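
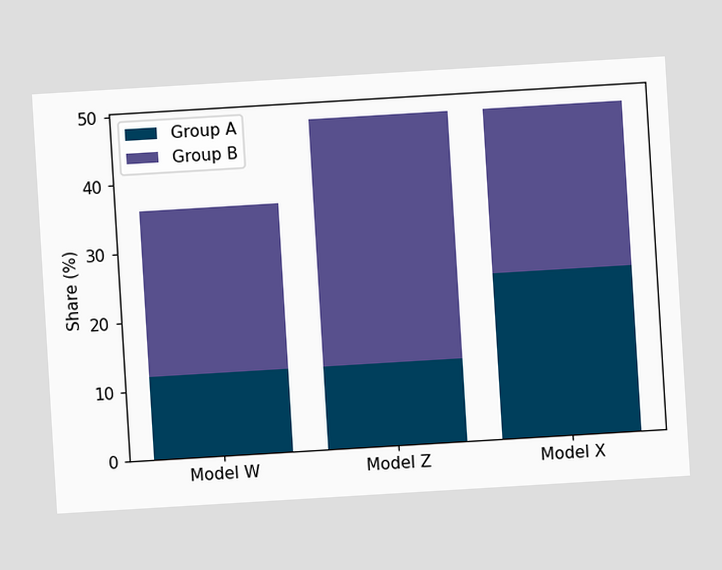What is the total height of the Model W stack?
The chart is tilted about 3° counter-clockwise. The Model W stack's top reaches 36% on the y-axis.

36%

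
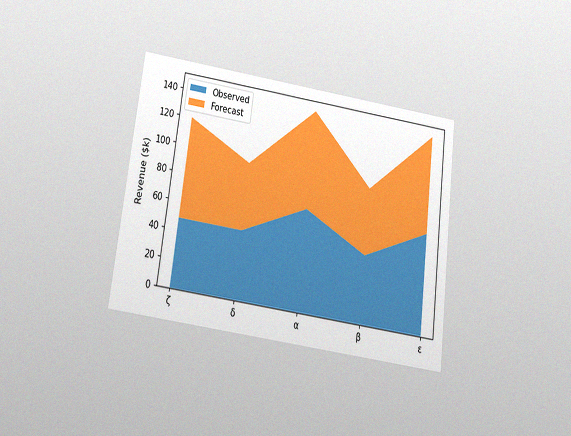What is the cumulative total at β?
The chart is tilted about 7° clockwise and viewed slightly from below, with some photo noise. The stacked total at β reaches $96k.

$96k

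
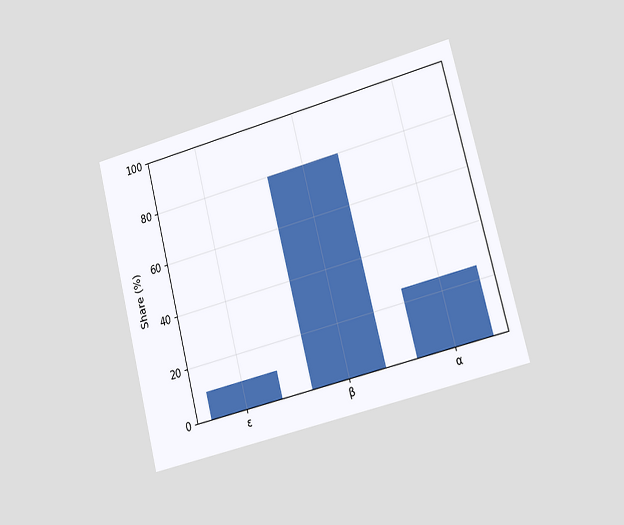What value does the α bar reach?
The chart is tilted about 14° counter-clockwise and viewed at a slight angle. Reading along the chart's y-axis, the α bar reaches 25%.

25%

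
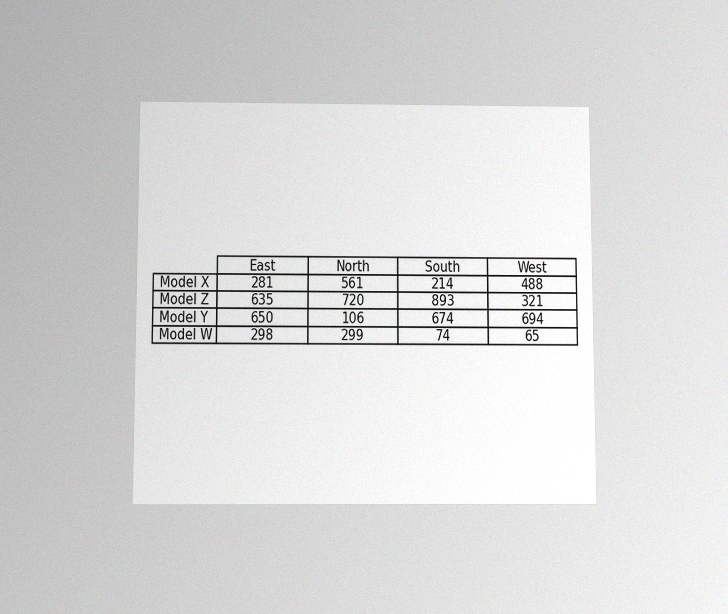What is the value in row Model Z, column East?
The chart is viewed slightly from below, with some photo noise. The (Model Z, East) cell reads 635.

635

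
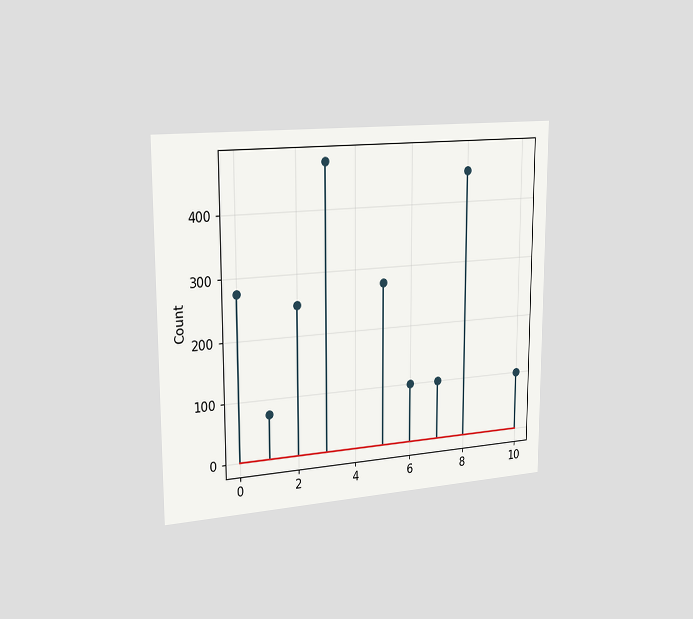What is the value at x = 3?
475

The chart is viewed slightly from the left. The stem at x=3 reaches 475.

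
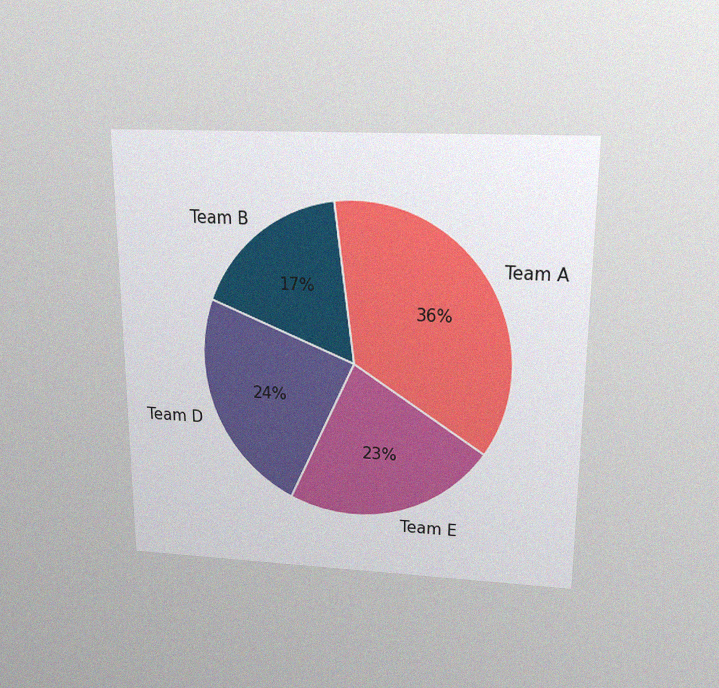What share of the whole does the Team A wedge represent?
36%

The chart is viewed slightly from above, with some photo noise. The Team A slice takes up 36% of the pie.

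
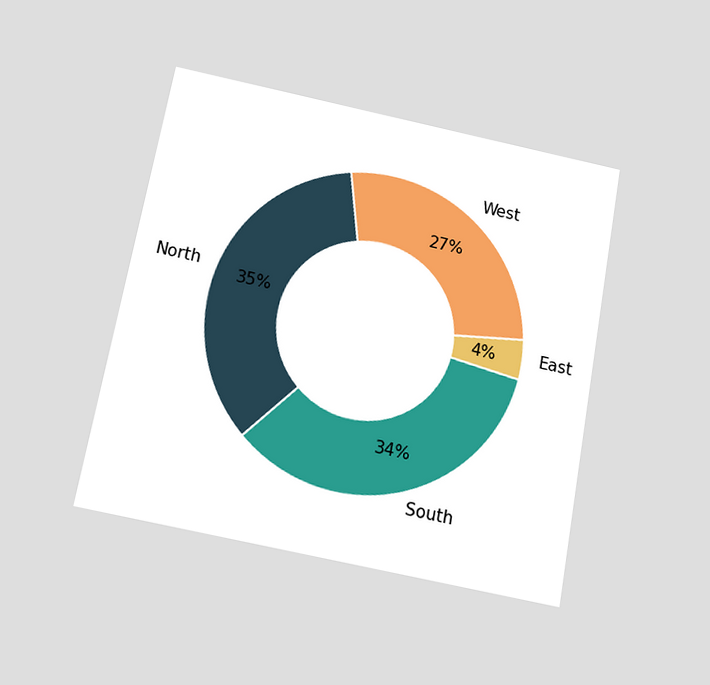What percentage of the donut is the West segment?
The chart is tilted about 11° clockwise and viewed slightly from below. The West segment takes up 27% of the ring.

27%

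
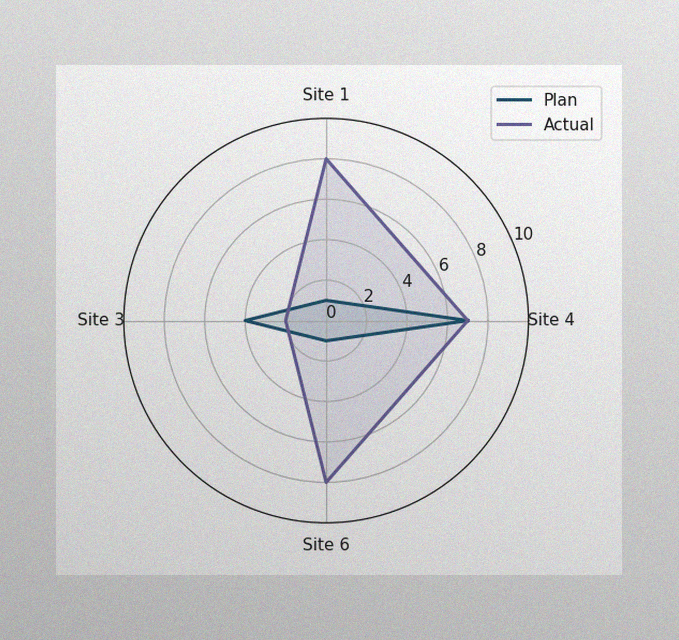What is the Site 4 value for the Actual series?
The image has some photo noise and uneven lighting. On the Site 4 axis, Actual reaches 7.

7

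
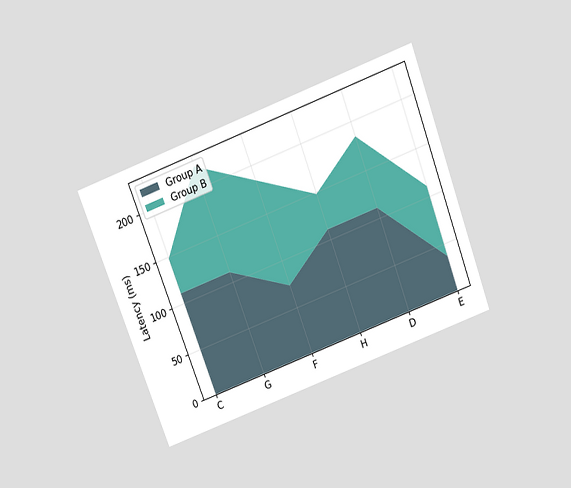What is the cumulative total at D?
The chart is tilted about 21° counter-clockwise and viewed slightly from above. The stacked total at D reaches 185ms.

185ms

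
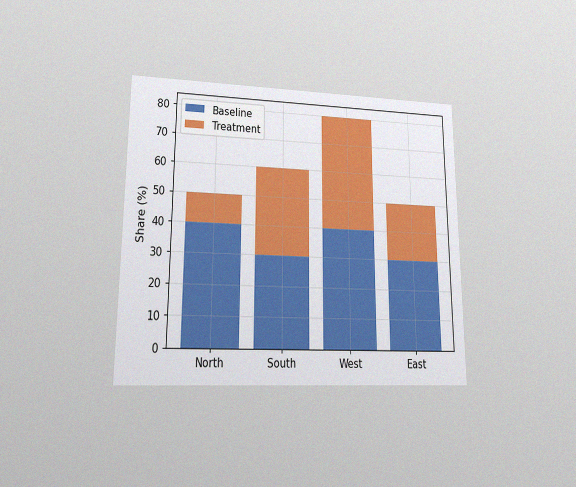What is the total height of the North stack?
The chart is viewed at a slight angle, with some photo noise. The North stack's top reaches 50% on the y-axis.

50%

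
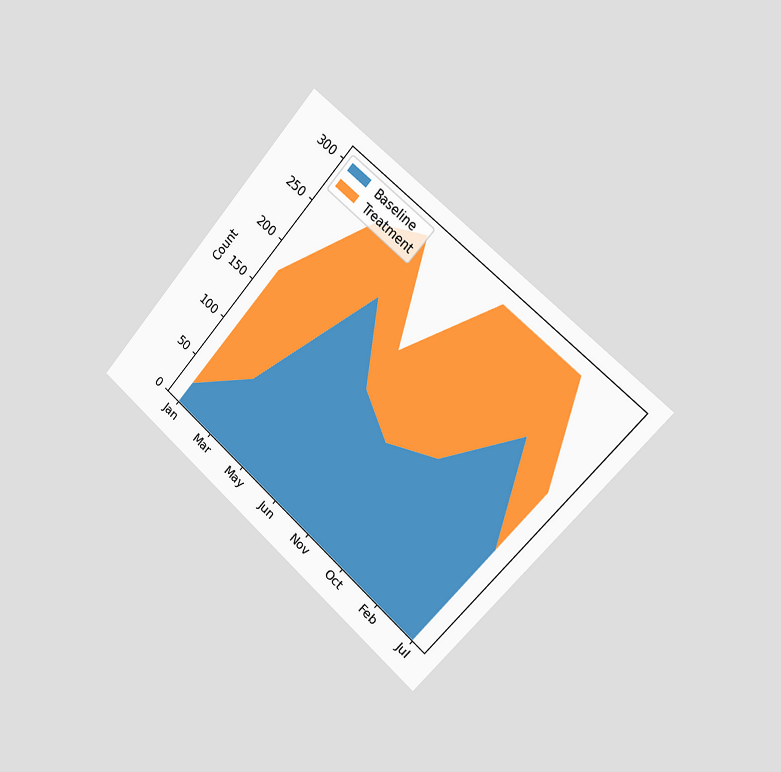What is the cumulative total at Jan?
The chart is tilted about 41° clockwise and viewed slightly from the right. The stacked total at Jan reaches 175.

175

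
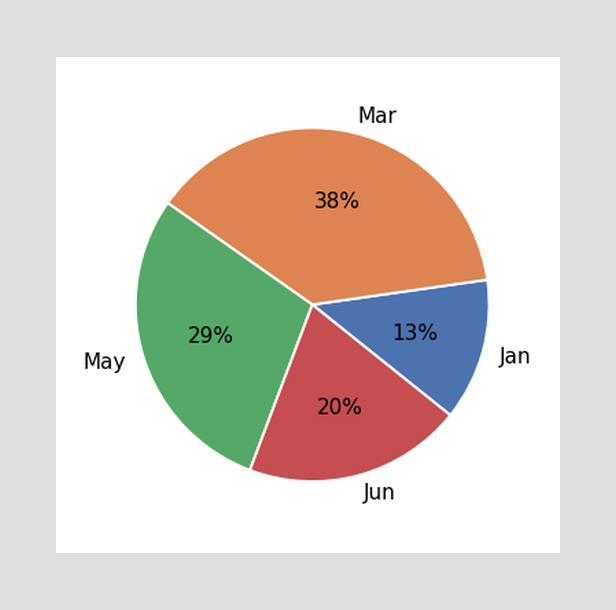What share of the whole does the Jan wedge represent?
13%

The Jan slice takes up 13% of the pie.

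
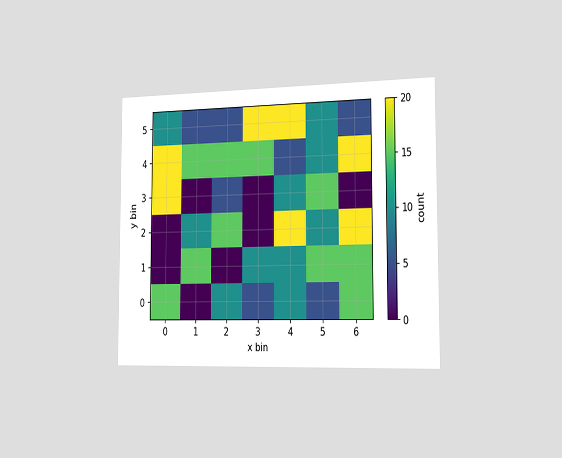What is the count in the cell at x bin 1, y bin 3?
The chart is viewed slightly from the right. Matching the cell (1, 3) against the colorbar gives 0.

0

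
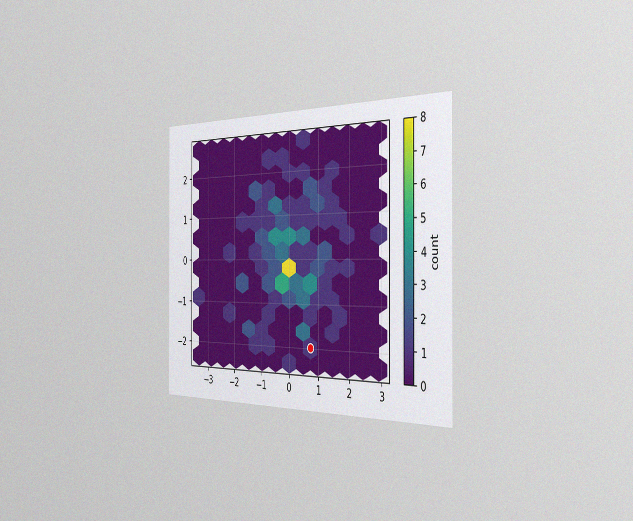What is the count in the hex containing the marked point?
The chart is viewed slightly from the right, with some photo noise. The marked hex reads 1 on the colorbar.

1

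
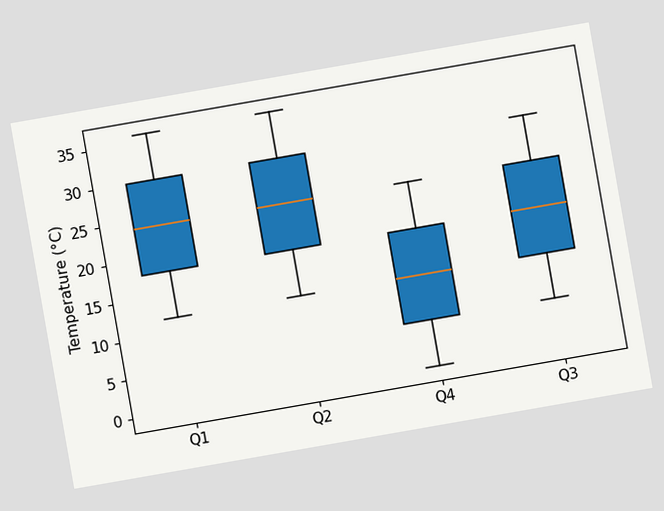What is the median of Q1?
The chart is tilted about 10° counter-clockwise. The median line in the Q1 box sits at 24°C.

24°C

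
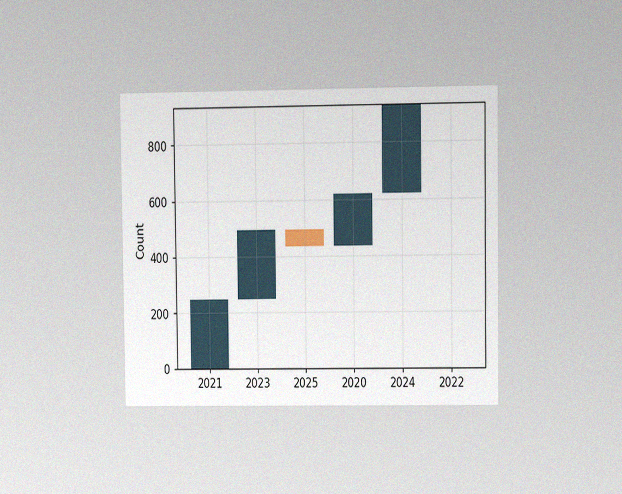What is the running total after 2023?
496

The chart is viewed at a slight angle, with some photo noise. After 2023 the running total reaches 496.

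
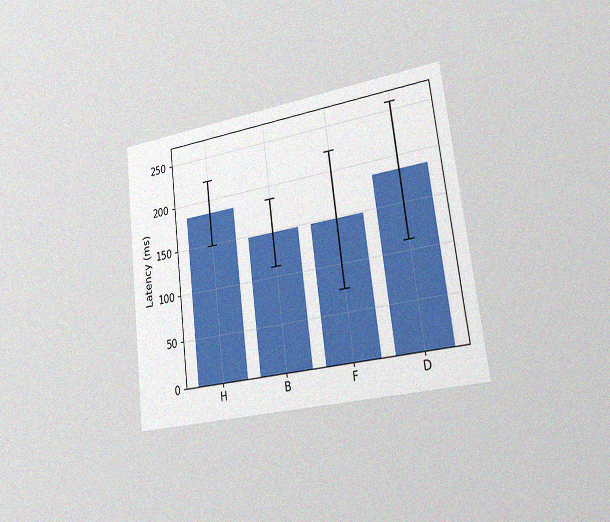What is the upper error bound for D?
259ms

The chart is tilted about 7° counter-clockwise and viewed slightly from the right, with some photo noise. The D bar's upper whisker reaches 259ms.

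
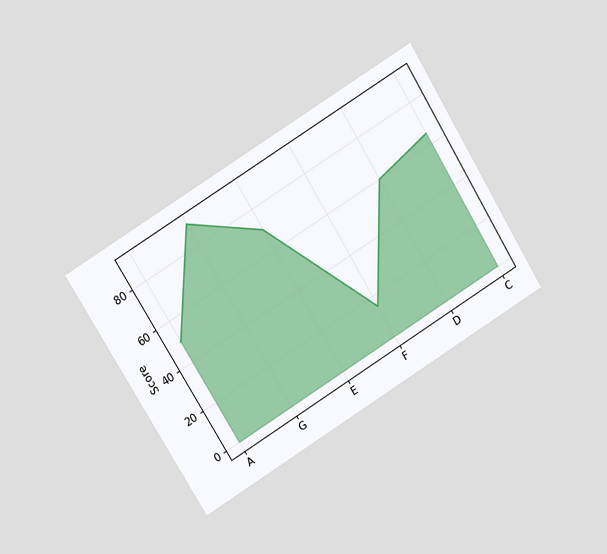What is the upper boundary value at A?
The chart is tilted about 32° counter-clockwise and viewed at a slight angle. At A the upper boundary is at 50.

50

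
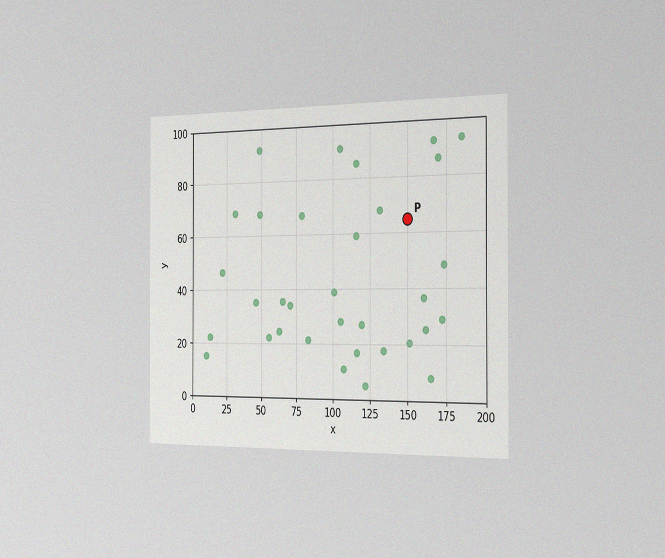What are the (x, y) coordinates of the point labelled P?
The chart is viewed slightly from the right, with some photo noise. Following the gridlines from P to each axis, P sits at (150, 65).

(150, 65)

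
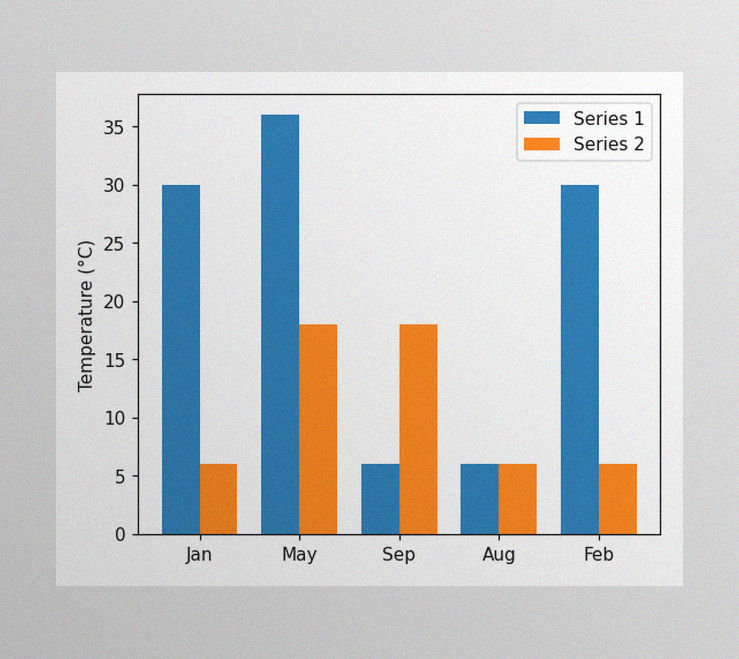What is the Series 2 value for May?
The image has some photo noise and uneven lighting. The Series 2 bar at May reaches 18°C on the y-axis.

18°C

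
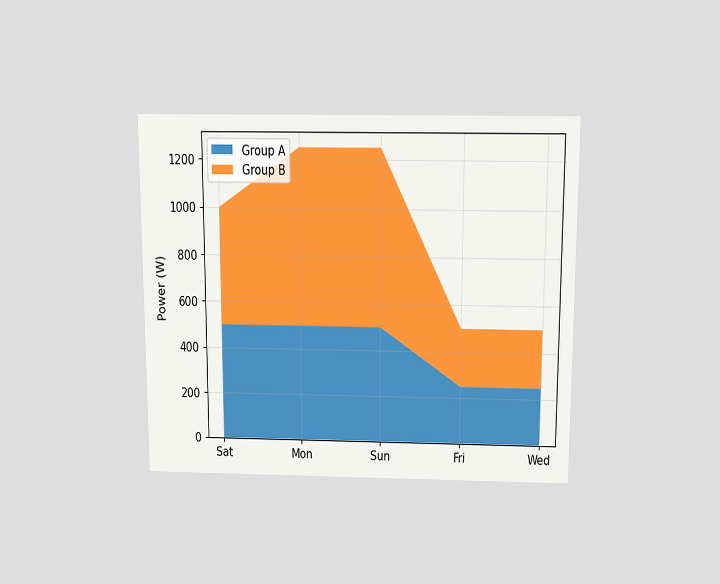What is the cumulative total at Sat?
The chart is viewed slightly from above. The stacked total at Sat reaches 1000W.

1000W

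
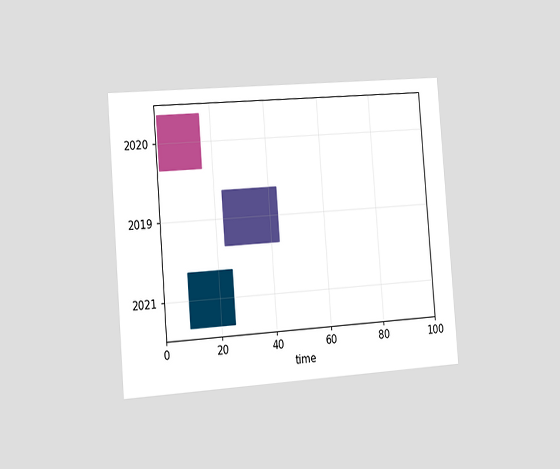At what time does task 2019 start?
The chart is tilted about 4° counter-clockwise and viewed slightly from the left. The 2019 bar begins at t=23.

23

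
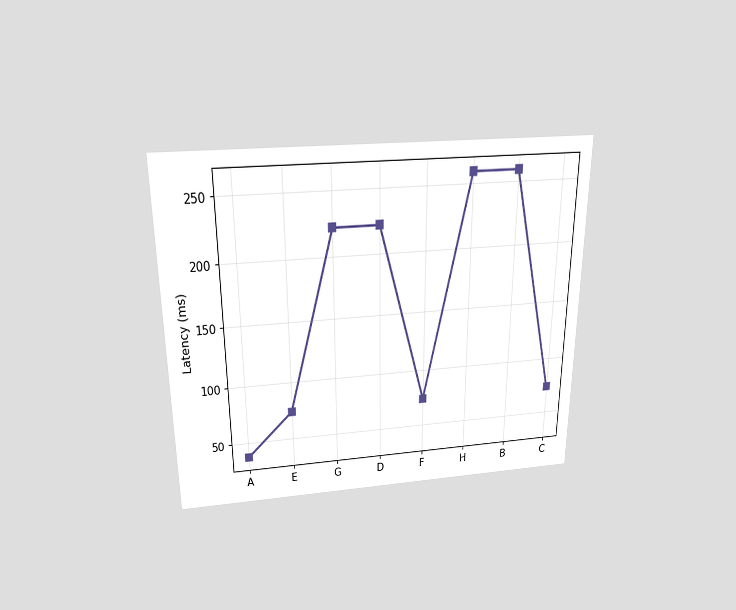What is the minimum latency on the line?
The chart is viewed slightly from above. The lowest point is at A, and reading across to the y-axis gives 37ms.

37ms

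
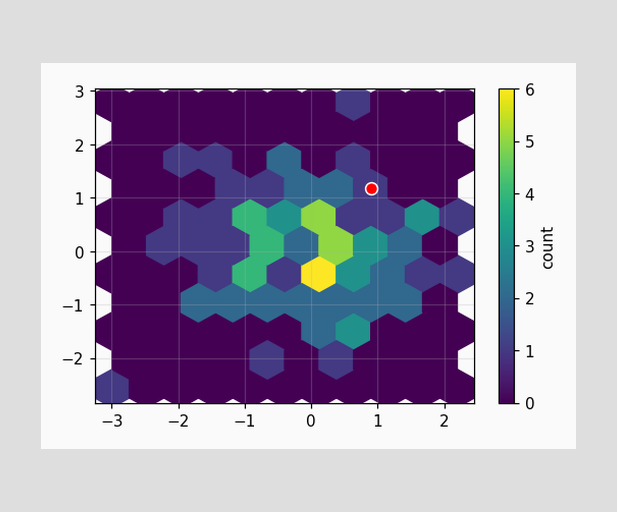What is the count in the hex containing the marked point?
1

The marked hex reads 1 on the colorbar.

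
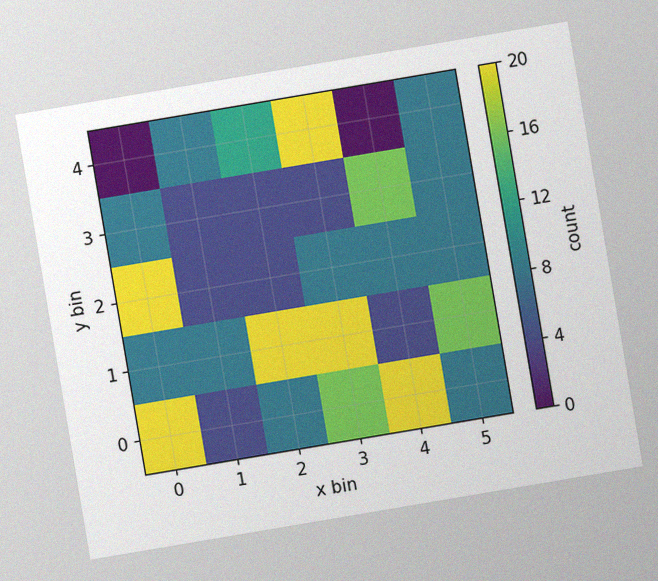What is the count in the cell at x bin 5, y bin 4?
The chart is tilted about 10° counter-clockwise, with some photo noise. Matching the cell (5, 4) against the colorbar gives 8.

8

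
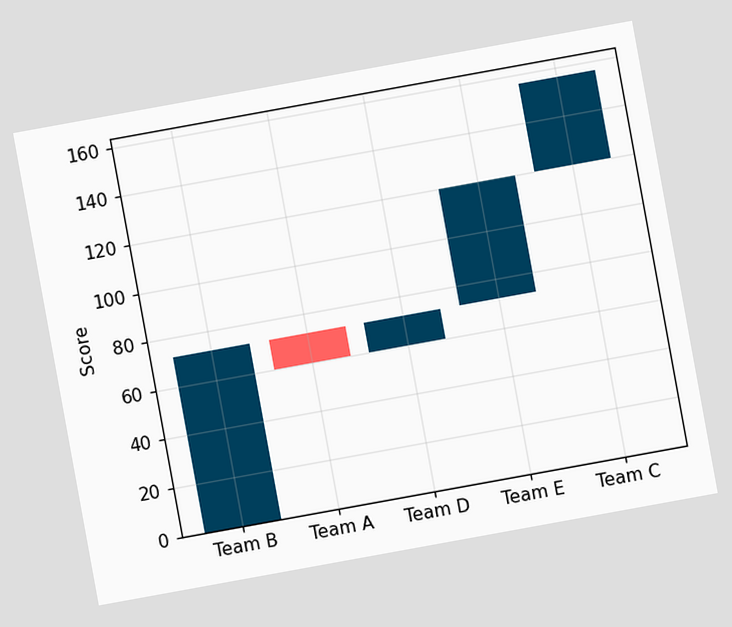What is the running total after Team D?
The chart is tilted about 10° counter-clockwise. After Team D the running total reaches 72.

72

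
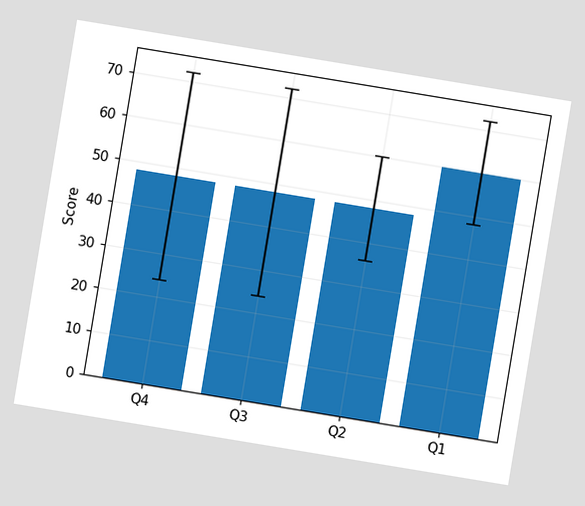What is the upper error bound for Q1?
The chart is tilted about 9° clockwise. The Q1 bar's upper whisker reaches 72.

72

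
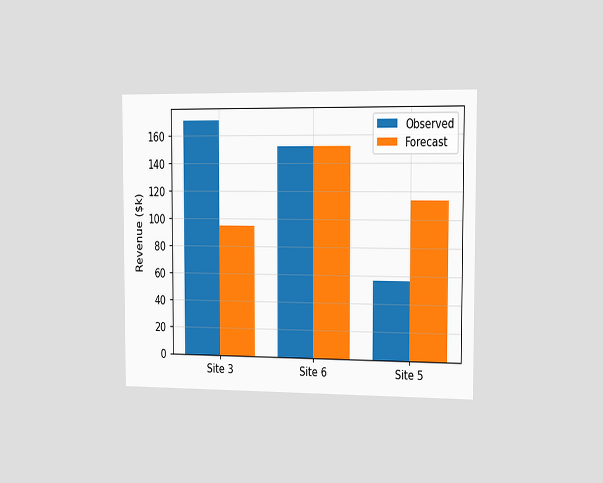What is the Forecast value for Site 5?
$114k

The chart is viewed slightly from the right. The Forecast bar at Site 5 reaches $114k on the y-axis.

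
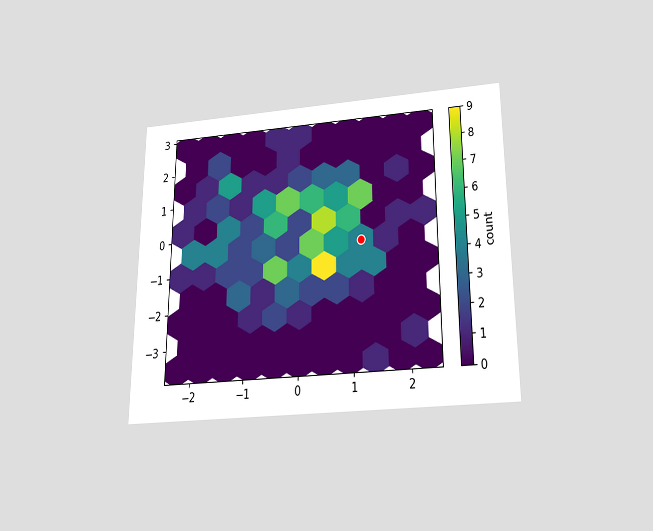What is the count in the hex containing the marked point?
The chart is viewed slightly from below. The marked hex reads 4 on the colorbar.

4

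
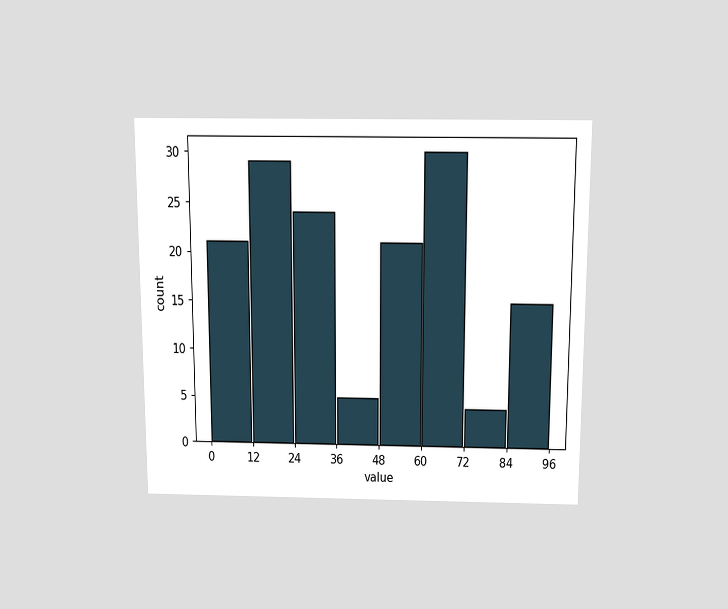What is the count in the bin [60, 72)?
The chart is viewed slightly from above. The [60, 72) bin has height 30.

30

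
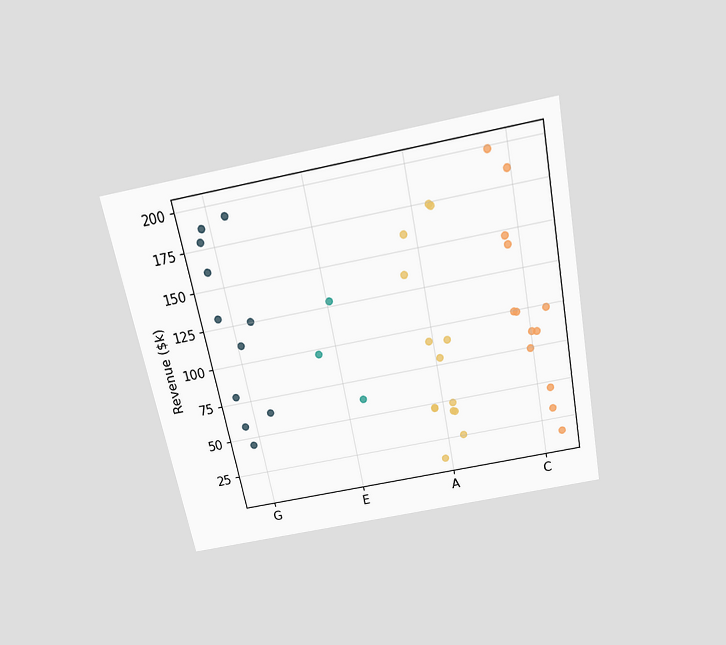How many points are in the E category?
3

The chart is tilted about 11° counter-clockwise and viewed slightly from above. Counting the markers in the E column gives 3.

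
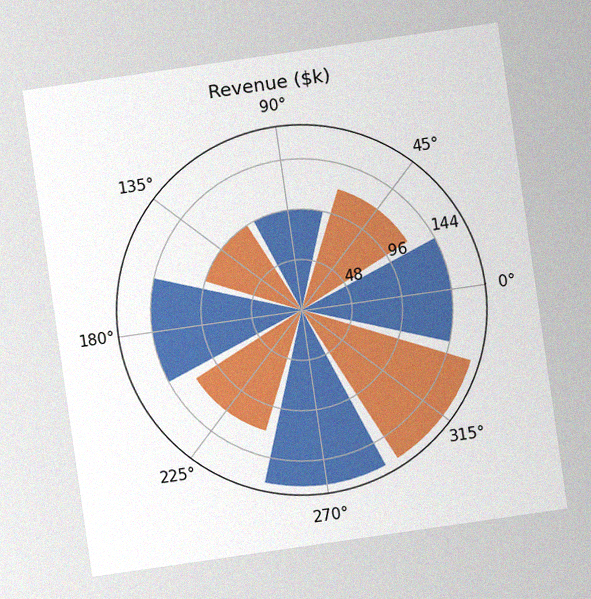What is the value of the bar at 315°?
$168k

The chart is tilted about 8° counter-clockwise, with some photo noise. The bar at 315° reaches $168k on the radial axis.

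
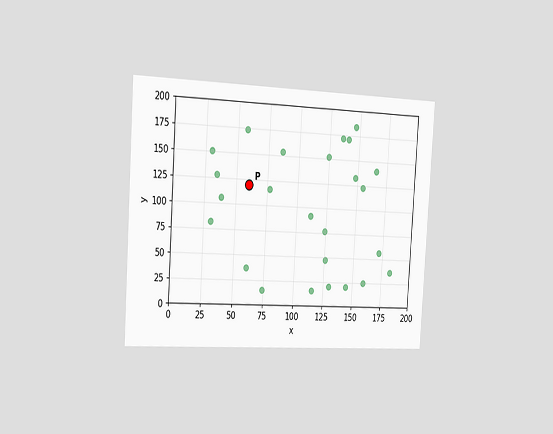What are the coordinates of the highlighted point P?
(60, 120)

The chart is tilted about 4° clockwise and viewed slightly from the left. Following the gridlines from P to each axis, P sits at (60, 120).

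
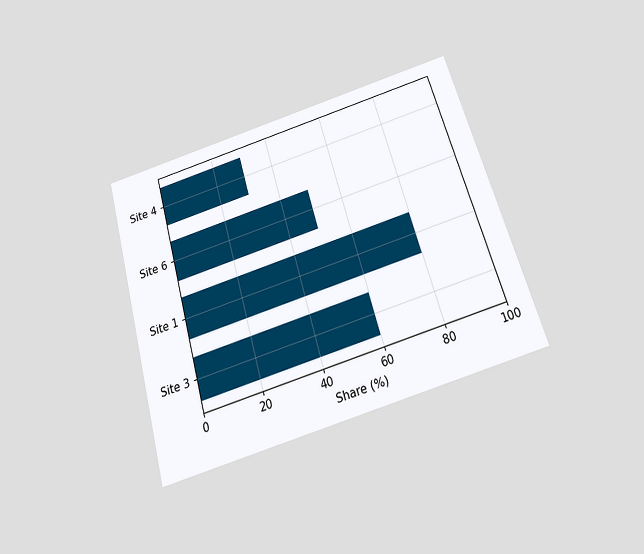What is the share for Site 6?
The chart is tilted about 16° counter-clockwise and viewed slightly from below. Reading along the chart's x-axis, the Site 6 bar reaches 50%.

50%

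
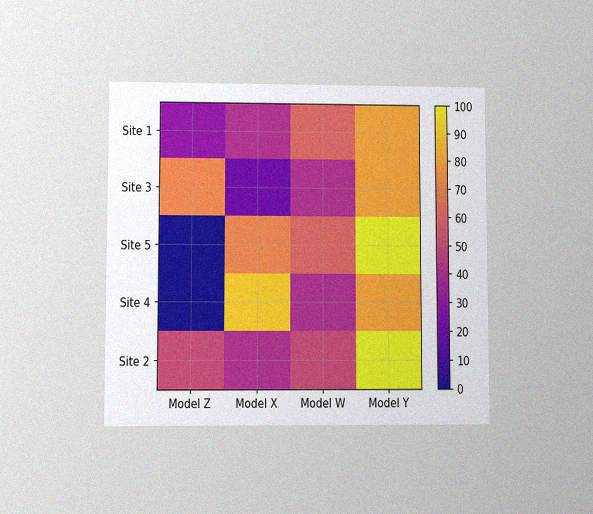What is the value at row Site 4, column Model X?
90

The chart is viewed at a slight angle, with some photo noise. Matching cell (Site 4, Model X) against the colorbar gives 90.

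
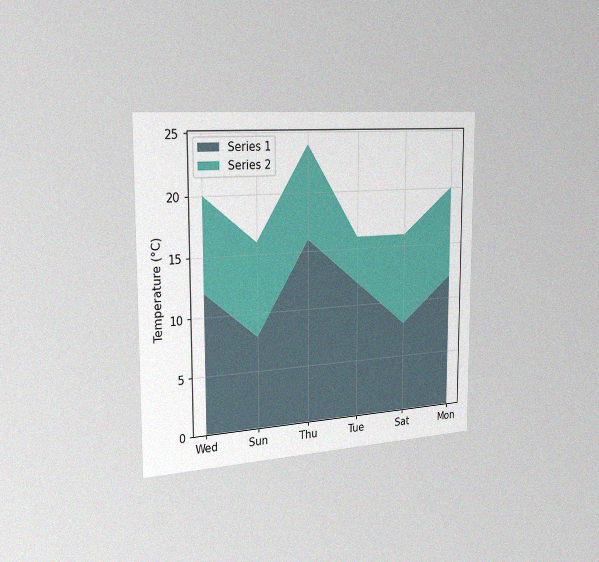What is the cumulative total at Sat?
16°C

The chart is viewed slightly from the left, with some photo noise. The stacked total at Sat reaches 16°C.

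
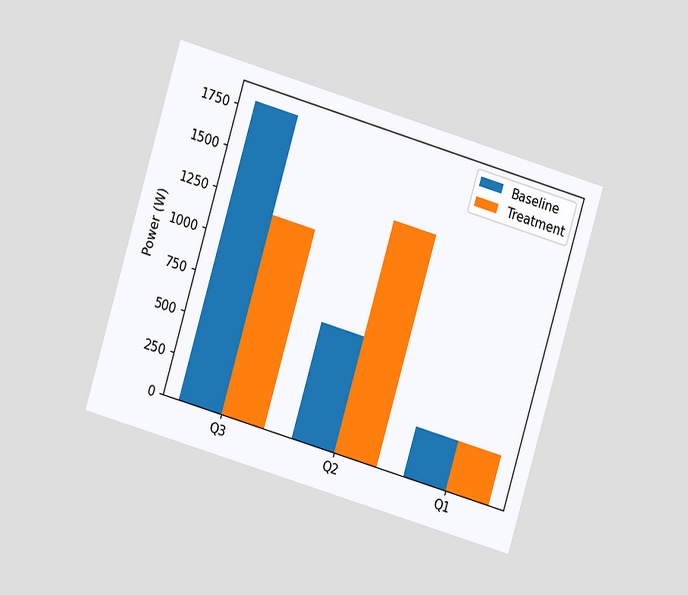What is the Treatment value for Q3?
The chart is tilted about 17° clockwise and viewed at a slight angle. The Treatment bar at Q3 reaches 1200W on the y-axis.

1200W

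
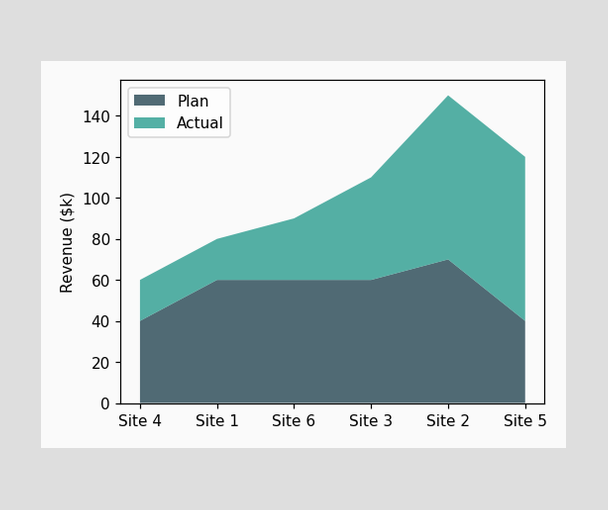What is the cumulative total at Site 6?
$90k

The stacked total at Site 6 reaches $90k.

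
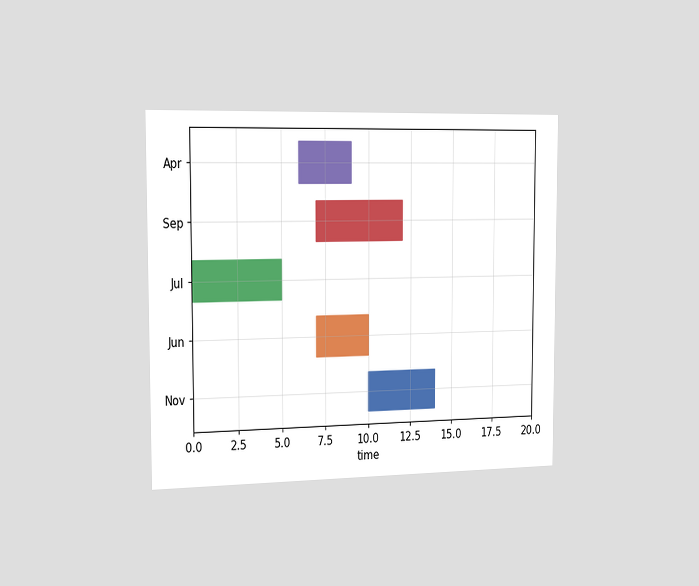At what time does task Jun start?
7

The chart is viewed slightly from the left. The Jun bar begins at t=7.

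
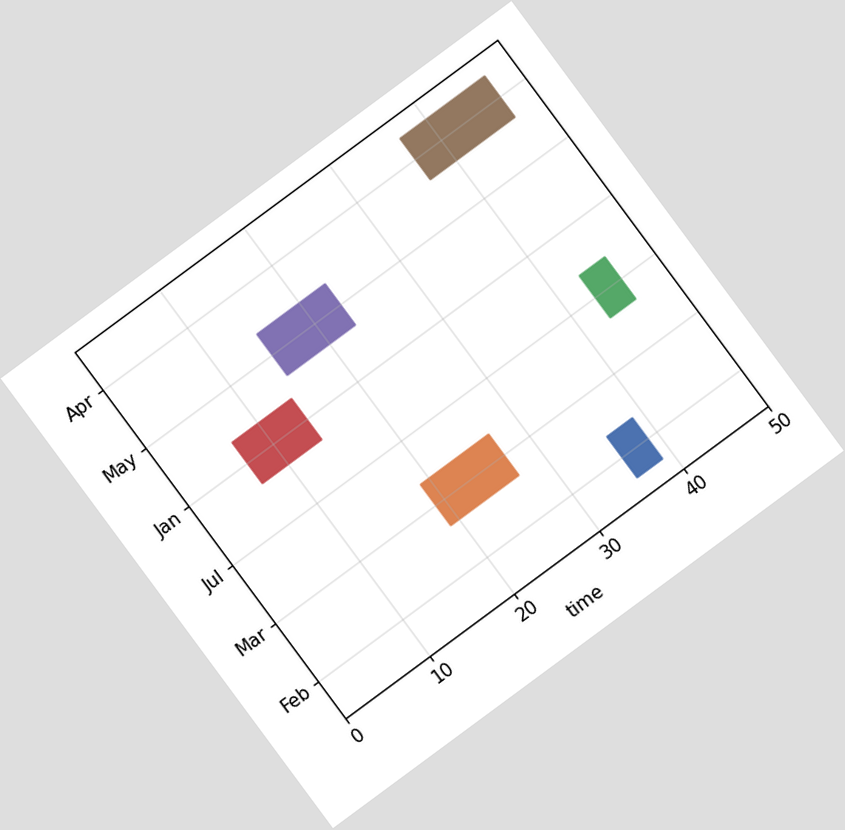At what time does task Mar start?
The chart is tilted about 36° counter-clockwise. The Mar bar begins at t=19.

19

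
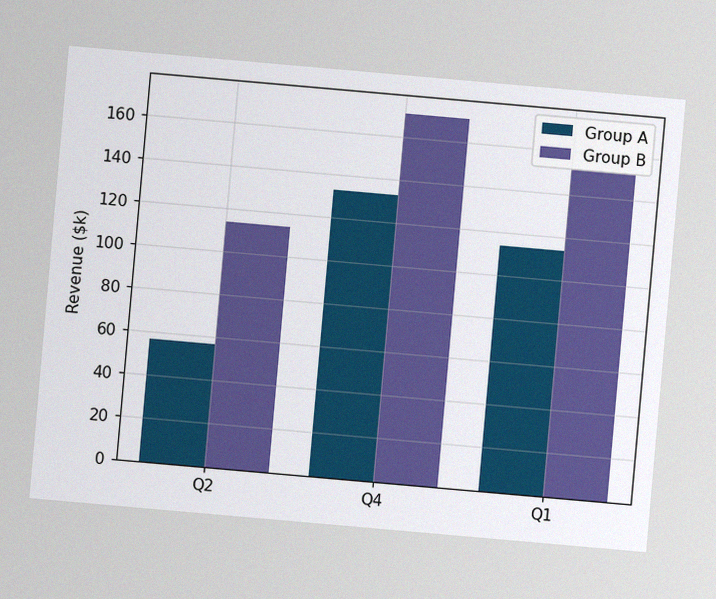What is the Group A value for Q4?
The chart is tilted about 5° clockwise, with some photo noise. The Group A bar at Q4 reaches $133k on the y-axis.

$133k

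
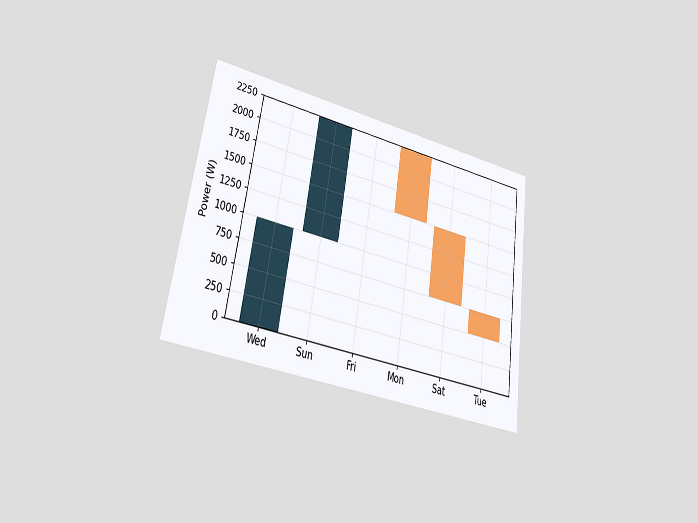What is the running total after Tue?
The chart is tilted about 9° clockwise and viewed at a slight angle. After Tue the running total reaches 500W.

500W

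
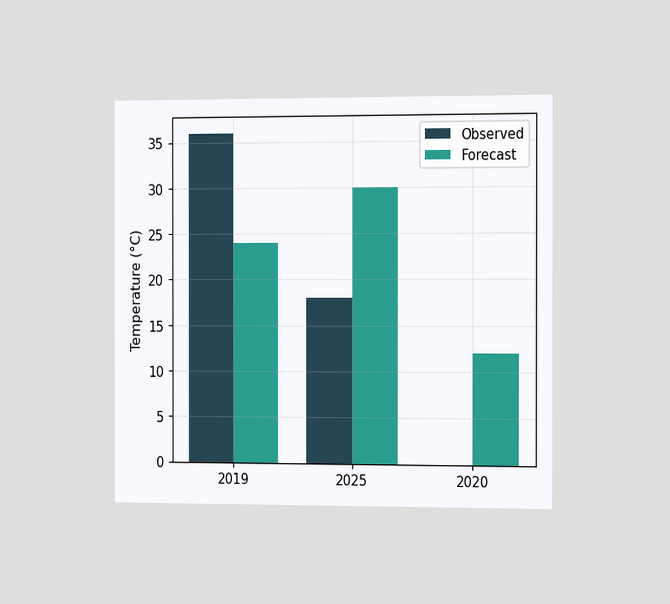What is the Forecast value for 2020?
The chart is viewed slightly from the right. The Forecast bar at 2020 reaches 12°C on the y-axis.

12°C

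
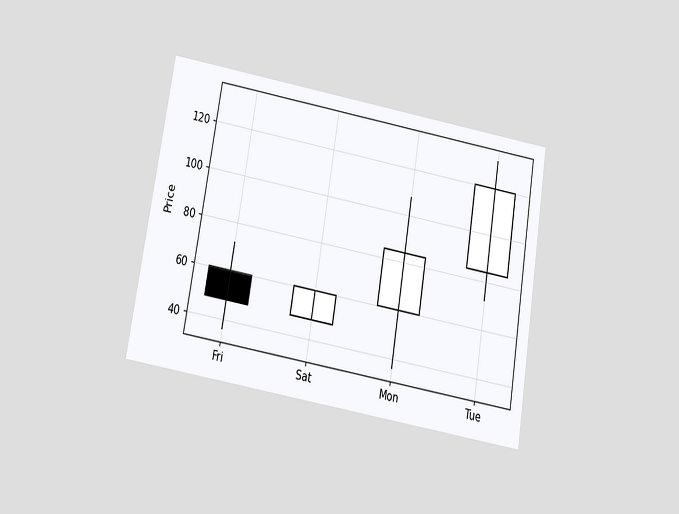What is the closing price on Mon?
The chart is tilted about 9° clockwise and viewed slightly from below. The Mon candle closes at 84.

84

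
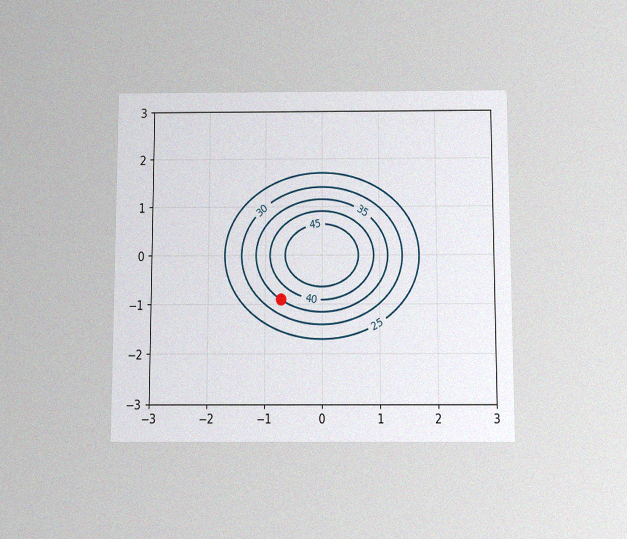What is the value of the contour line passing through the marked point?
35

The chart is viewed slightly from below, with some photo noise. The marked point sits on the contour labelled 35.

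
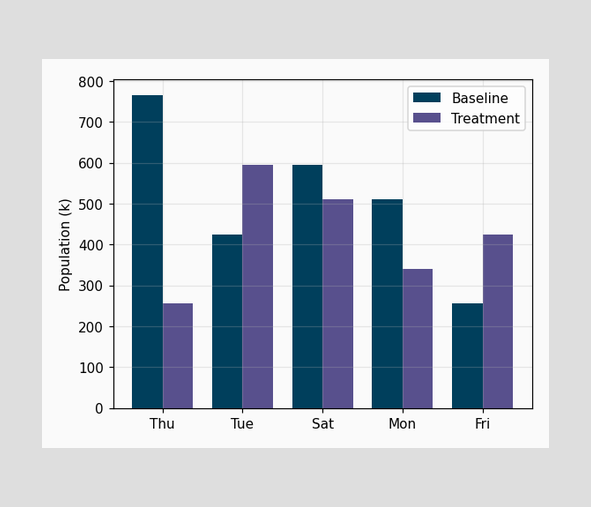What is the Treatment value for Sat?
510k

The Treatment bar at Sat reaches 510k on the y-axis.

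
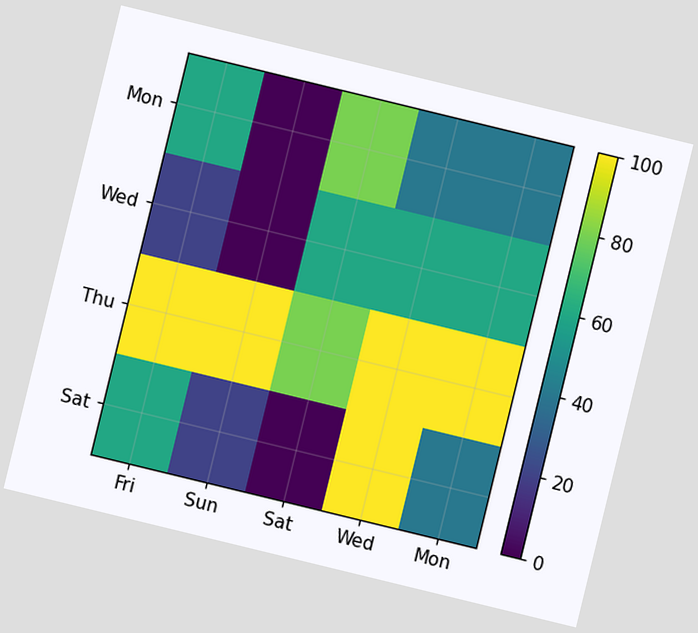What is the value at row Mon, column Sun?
0

The chart is tilted about 14° clockwise. Matching cell (Mon, Sun) against the colorbar gives 0.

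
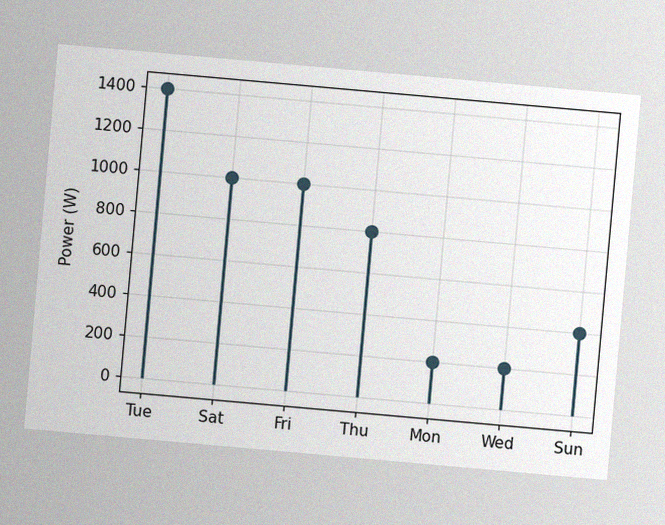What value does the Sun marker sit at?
400W

The chart is tilted about 5° clockwise, with some photo noise. The Sun marker sits at 400W.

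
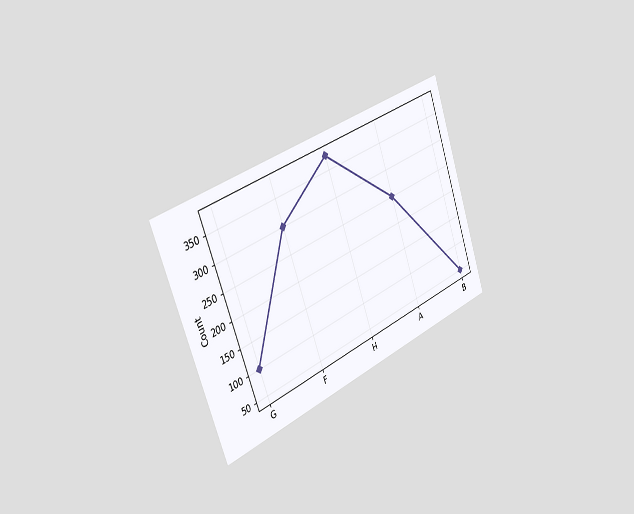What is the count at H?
375

The chart is tilted about 20° counter-clockwise and viewed slightly from the left. At H, the line is at 375.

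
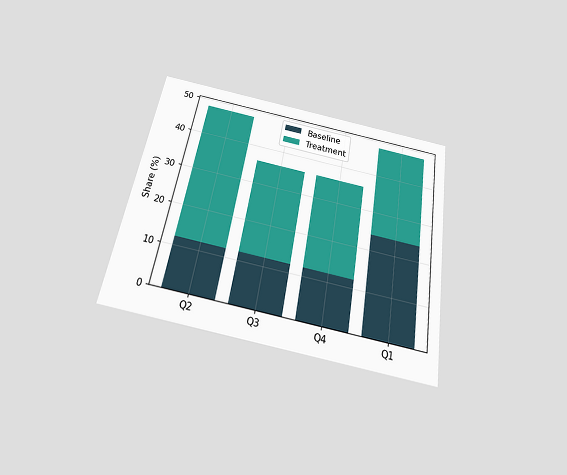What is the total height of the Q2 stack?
48%

The chart is tilted about 10° clockwise and viewed slightly from below. The Q2 stack's top reaches 48% on the y-axis.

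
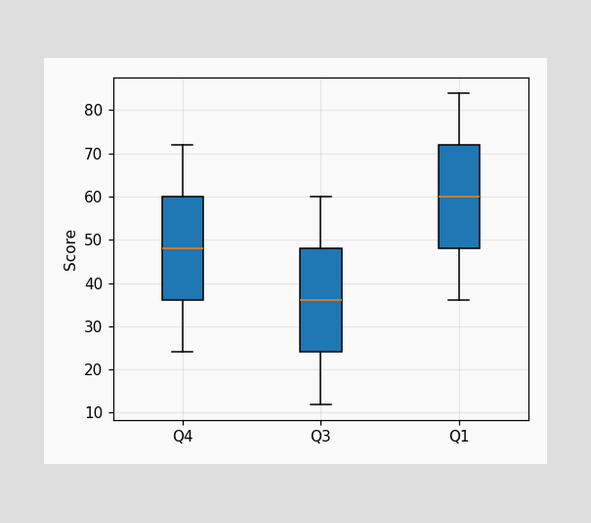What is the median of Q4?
The median line in the Q4 box sits at 48.

48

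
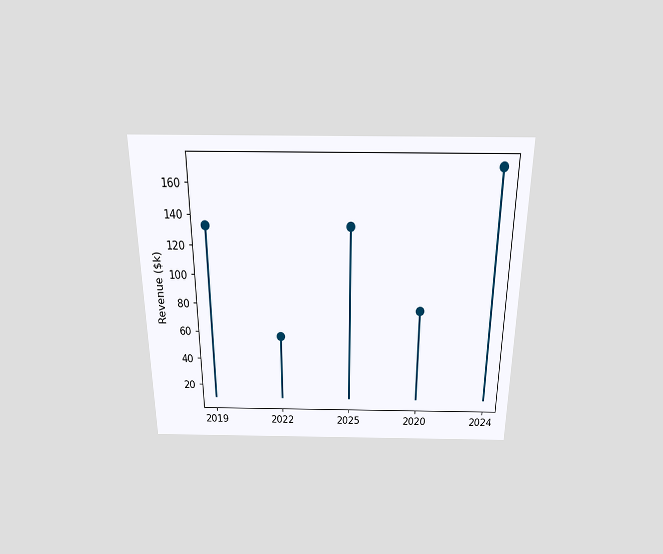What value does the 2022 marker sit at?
$57k

The chart is viewed slightly from above. The 2022 marker sits at $57k.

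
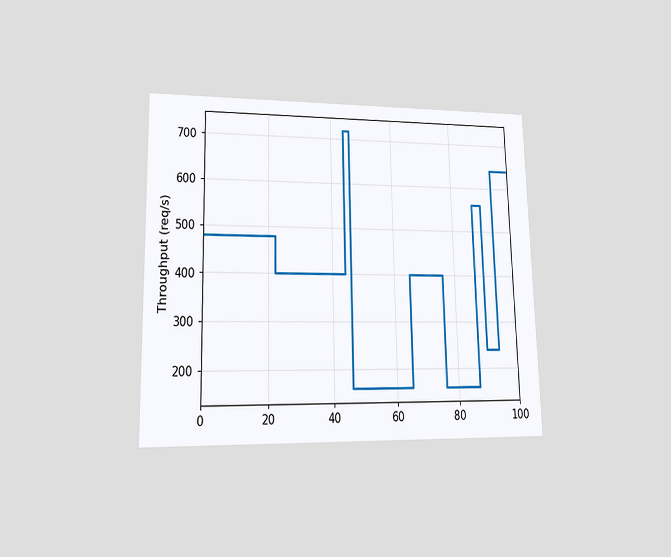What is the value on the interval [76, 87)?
160req/s

The chart is viewed at a slight angle. On [76, 87) the step sits at 160req/s.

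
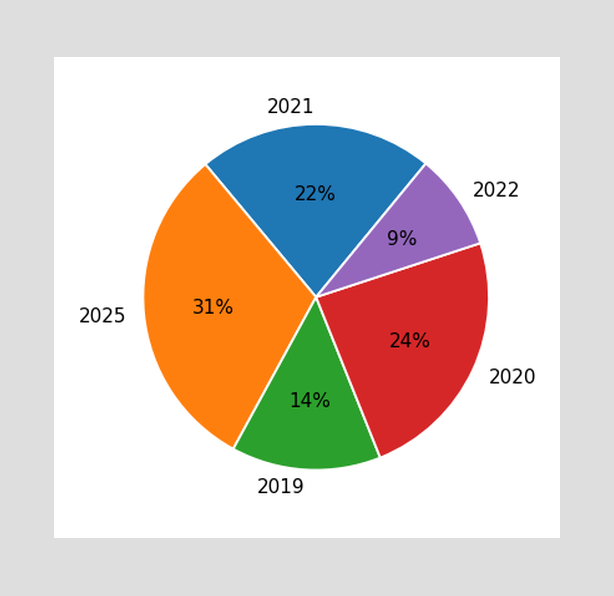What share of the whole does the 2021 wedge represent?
The 2021 slice takes up 22% of the pie.

22%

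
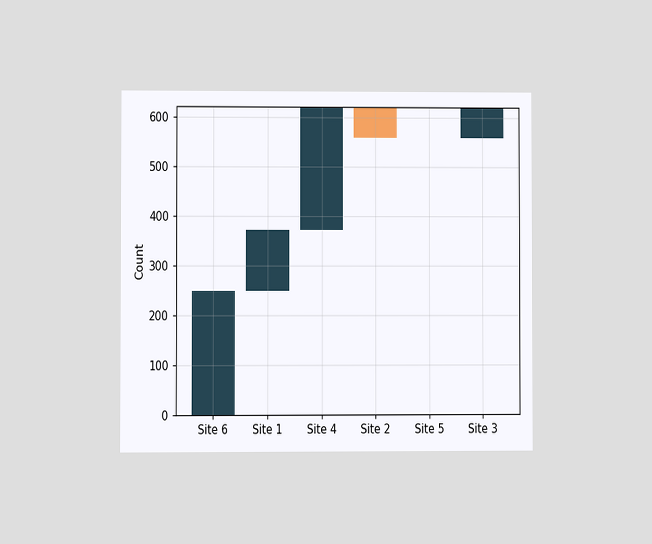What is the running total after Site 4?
620

The chart is viewed at a slight angle. After Site 4 the running total reaches 620.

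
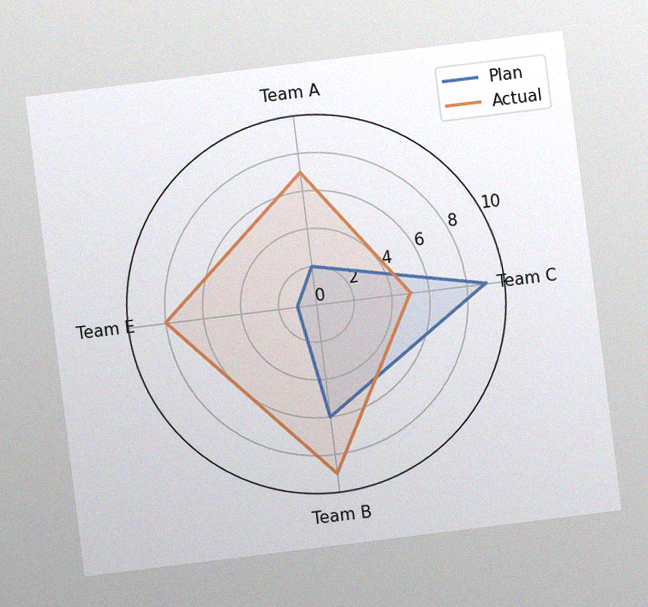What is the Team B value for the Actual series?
The chart is tilted about 7° counter-clockwise, with some photo noise. On the Team B axis, Actual reaches 9.

9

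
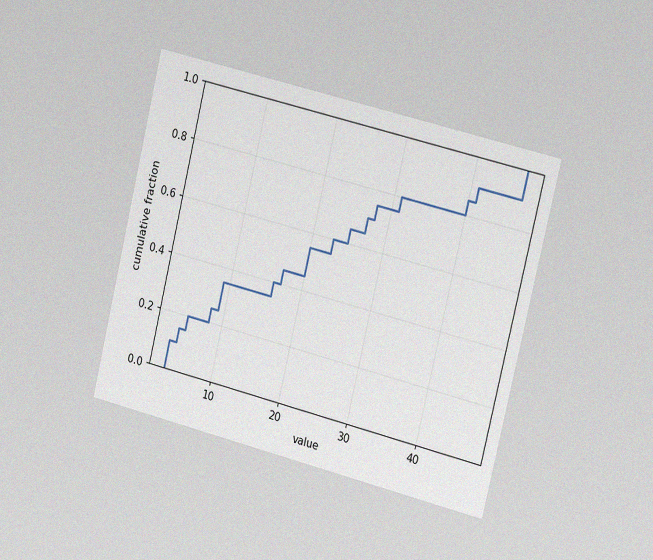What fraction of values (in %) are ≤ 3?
10%

The chart is tilted about 14° clockwise and viewed slightly from the right, with some photo noise. At x=3 the ECDF step is at 10%.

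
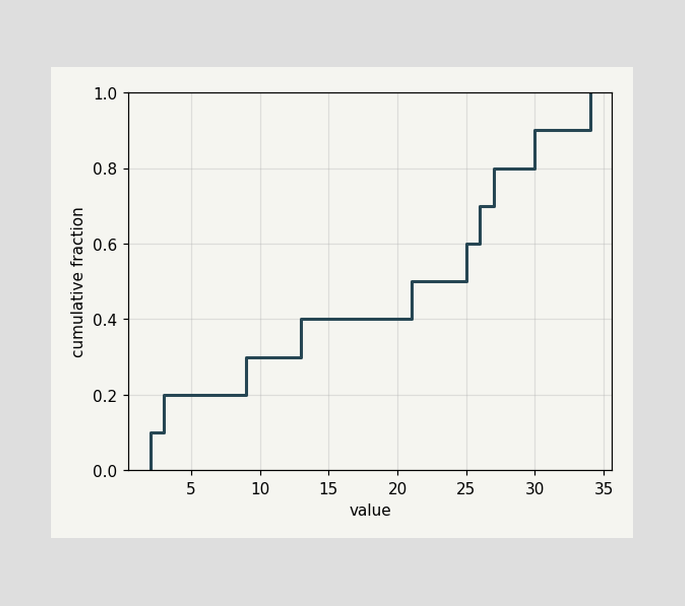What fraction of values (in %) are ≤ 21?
At x=21 the ECDF step is at 50%.

50%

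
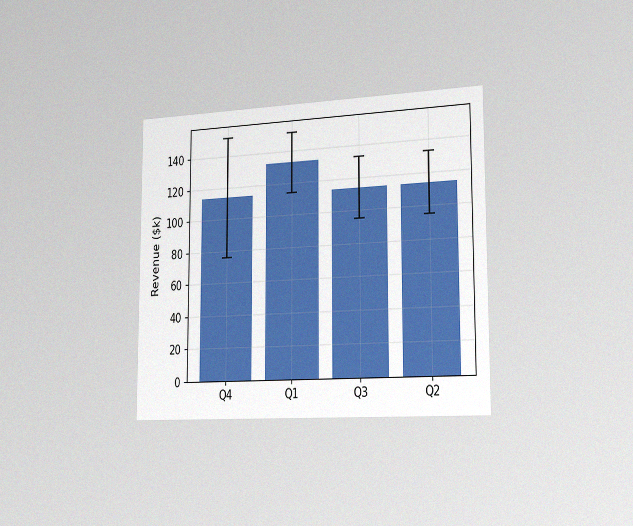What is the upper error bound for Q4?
$152k

The chart is viewed slightly from the right, with some photo noise. The Q4 bar's upper whisker reaches $152k.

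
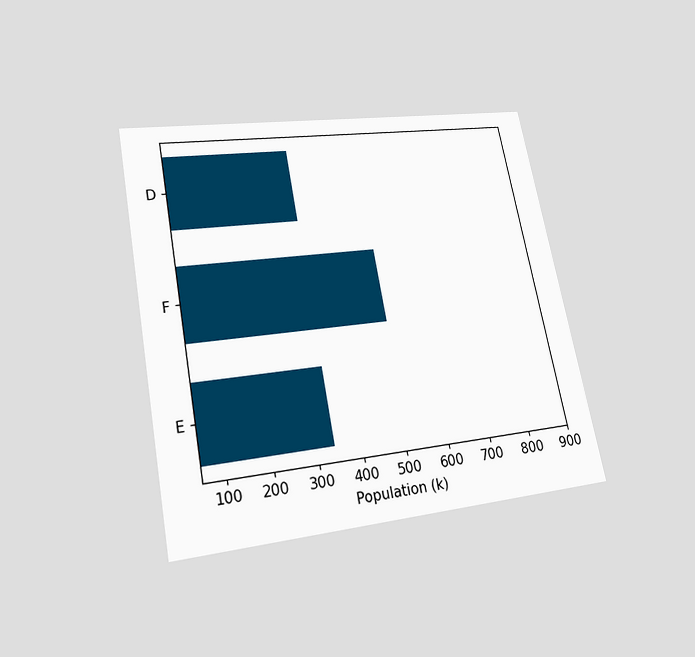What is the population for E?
340k

The chart is tilted about 11° counter-clockwise and viewed slightly from below. Reading along the chart's x-axis, the E bar reaches 340k.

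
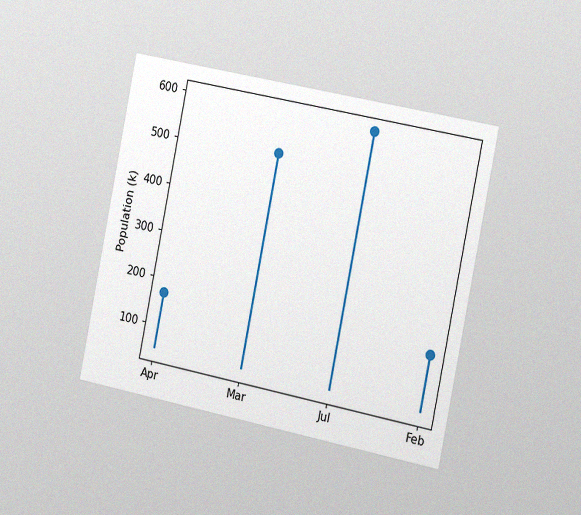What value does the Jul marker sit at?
The chart is tilted about 11° clockwise and viewed slightly from the right, with some photo noise. The Jul marker sits at 595k.

595k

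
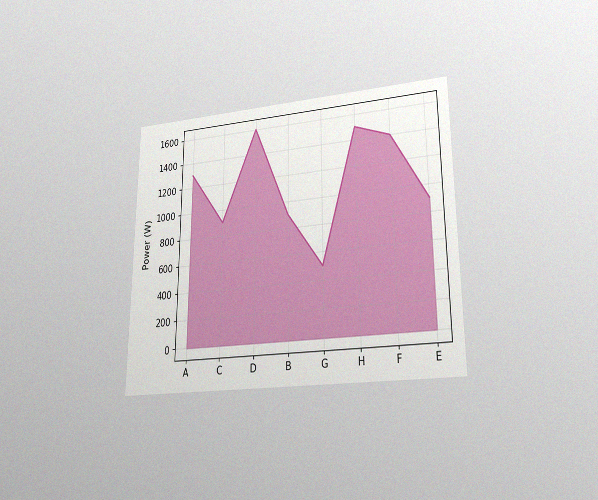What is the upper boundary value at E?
900W

The chart is viewed at a slight angle, with some photo noise. At E the upper boundary is at 900W.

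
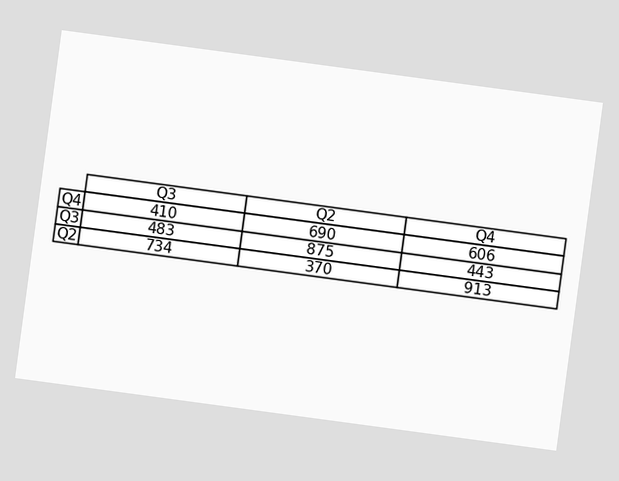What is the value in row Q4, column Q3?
The chart is tilted about 8° clockwise. The (Q4, Q3) cell reads 410.

410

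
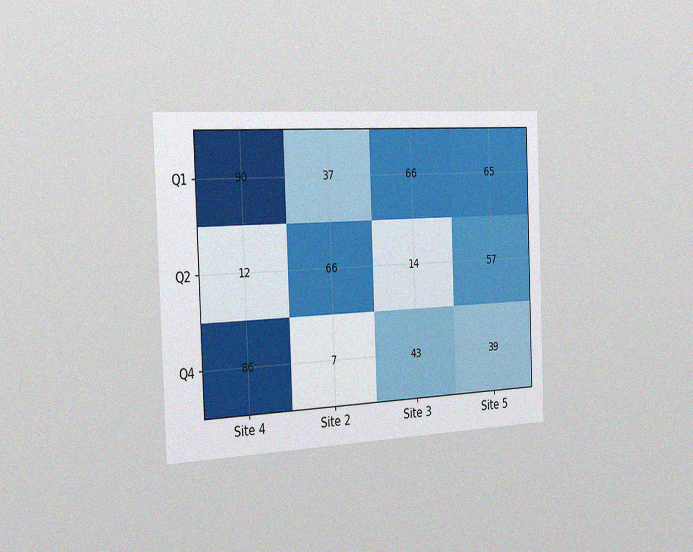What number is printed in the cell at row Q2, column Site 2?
66

The chart is tilted about 2° counter-clockwise and viewed slightly from the left, with some photo noise. The (Q2, Site 2) cell reads 66.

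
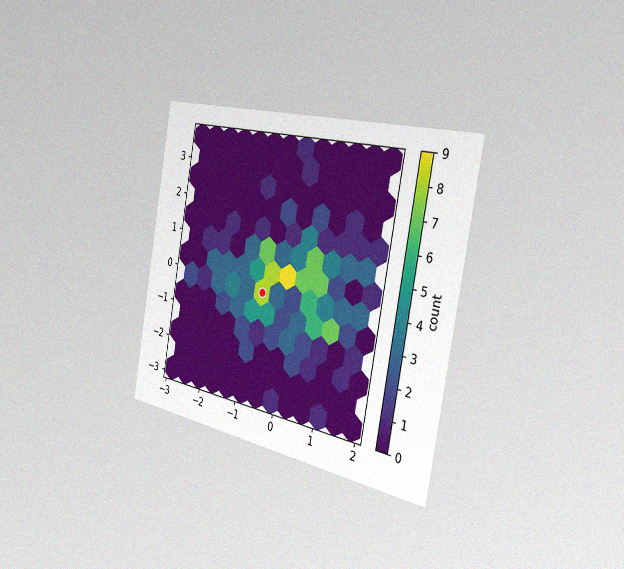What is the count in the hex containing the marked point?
The chart is tilted about 10° clockwise and viewed slightly from the right, with some photo noise. The marked hex reads 8 on the colorbar.

8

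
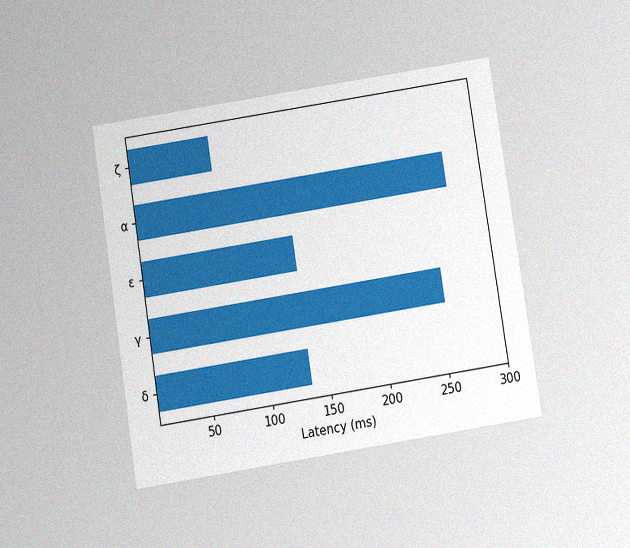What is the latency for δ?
135ms

The chart is tilted about 9° counter-clockwise and viewed slightly from below, with some photo noise. Reading along the chart's x-axis, the δ bar reaches 135ms.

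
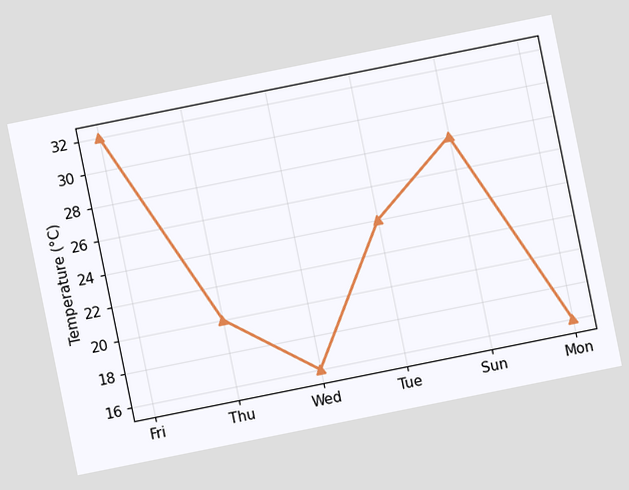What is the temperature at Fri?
The chart is tilted about 11° counter-clockwise. At Fri, the line is at 32°C.

32°C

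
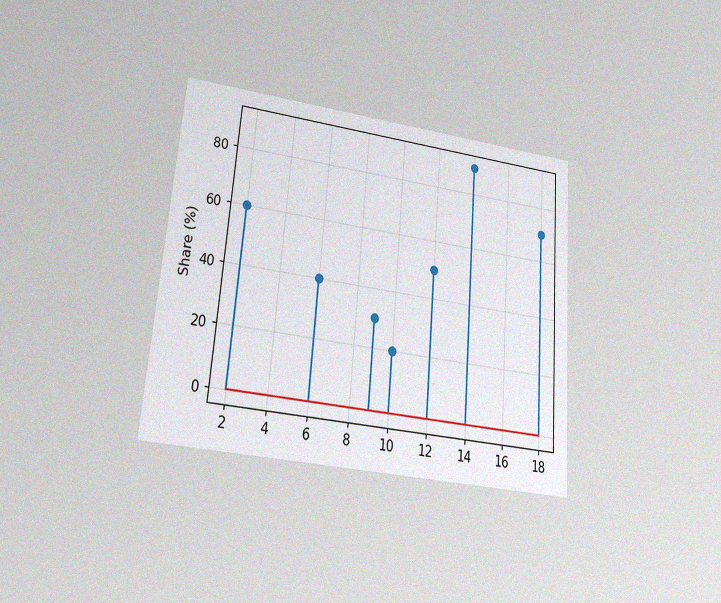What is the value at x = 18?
The chart is tilted about 5° clockwise and viewed at a slight angle, with some photo noise. The stem at x=18 reaches 70%.

70%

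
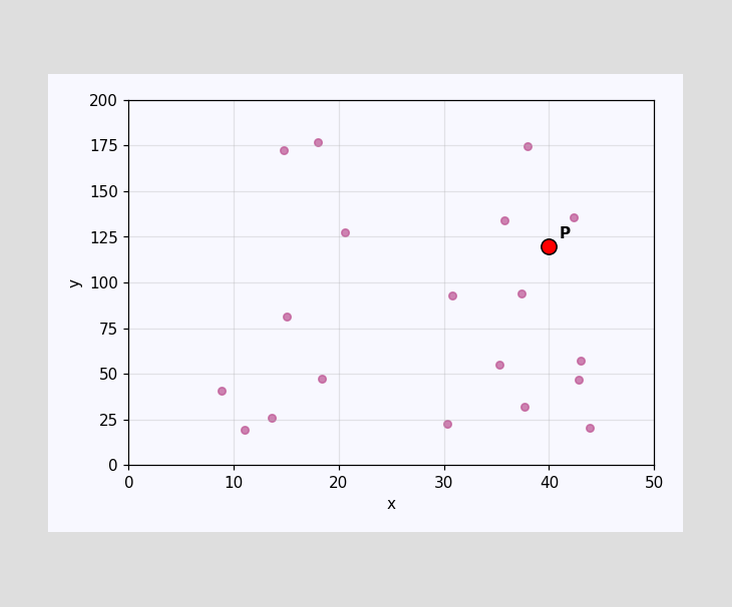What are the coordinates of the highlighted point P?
Following the gridlines from P to each axis, P sits at (40, 120).

(40, 120)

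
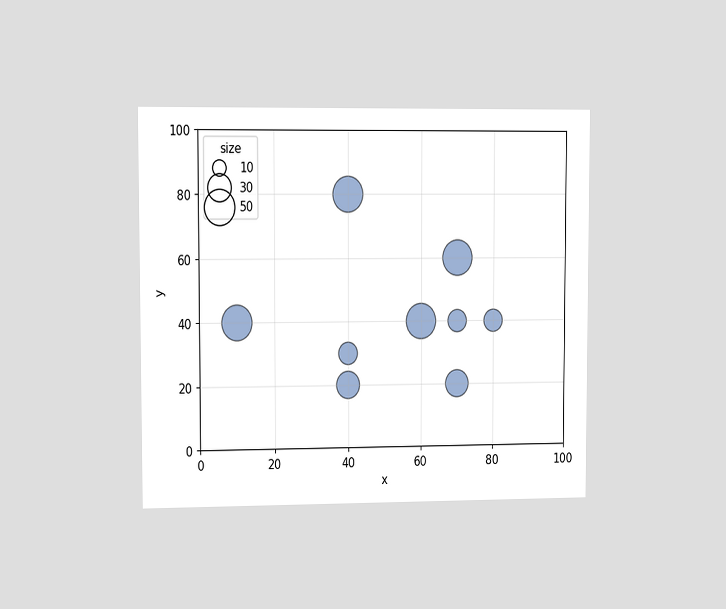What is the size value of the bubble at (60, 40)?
50

The chart is viewed slightly from the left. Matching the bubble at (60, 40) against the size legend gives 50.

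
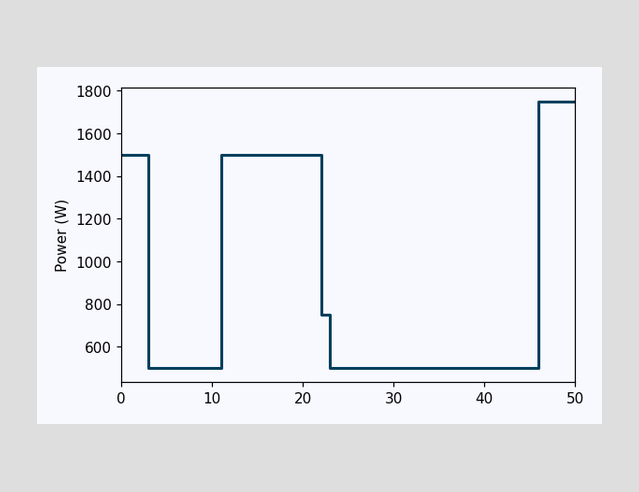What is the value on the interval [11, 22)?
1500W

On [11, 22) the step sits at 1500W.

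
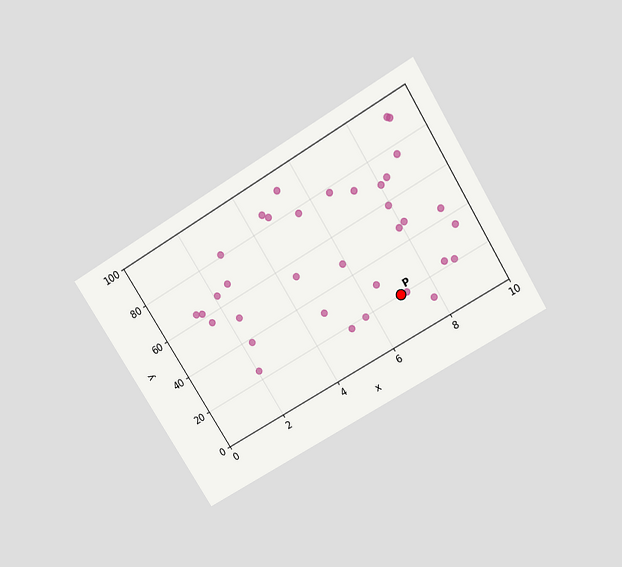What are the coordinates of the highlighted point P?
The chart is tilted about 32° counter-clockwise and viewed slightly from above. Following the gridlines from P to each axis, P sits at (7, 20).

(7, 20)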